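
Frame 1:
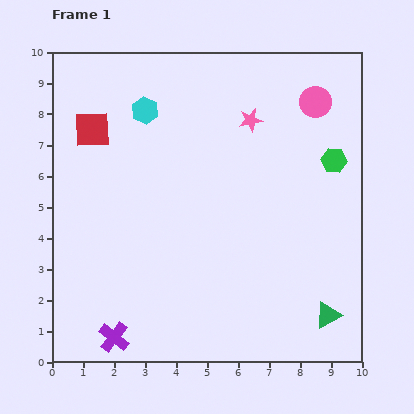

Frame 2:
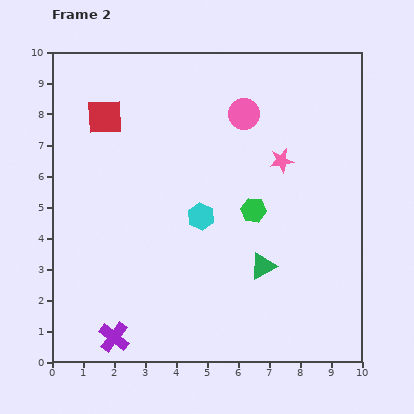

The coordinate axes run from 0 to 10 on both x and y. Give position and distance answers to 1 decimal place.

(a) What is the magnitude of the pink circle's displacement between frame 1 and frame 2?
2.3

The pink circle moved from (8.5, 8.4) to (6.2, 8.0), a distance of √(2.3² + 0.4²) ≈ 2.3.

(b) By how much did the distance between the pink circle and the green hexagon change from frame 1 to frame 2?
+1.1

Distance in frame 1: 2.0. Distance in frame 2: 3.1.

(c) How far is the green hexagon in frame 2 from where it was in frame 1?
3.1

The green hexagon moved from (9.1, 6.5) to (6.5, 4.9), a distance of √(2.6² + 1.6²) ≈ 3.1.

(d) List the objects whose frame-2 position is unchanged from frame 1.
the purple cross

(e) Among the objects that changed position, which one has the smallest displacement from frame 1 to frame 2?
the red square

(moved 0.6)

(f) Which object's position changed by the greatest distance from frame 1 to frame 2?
the cyan hexagon

(moved 3.8; next 3.1)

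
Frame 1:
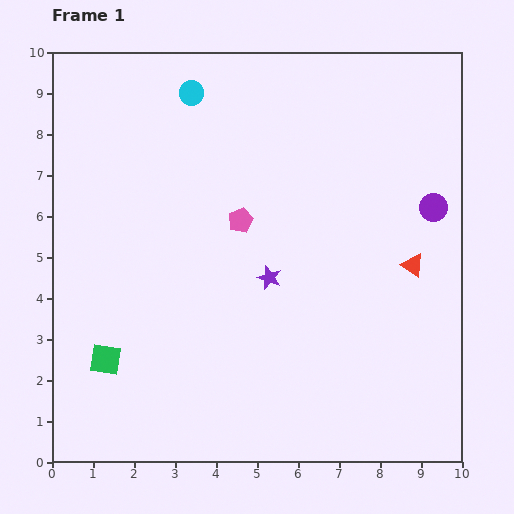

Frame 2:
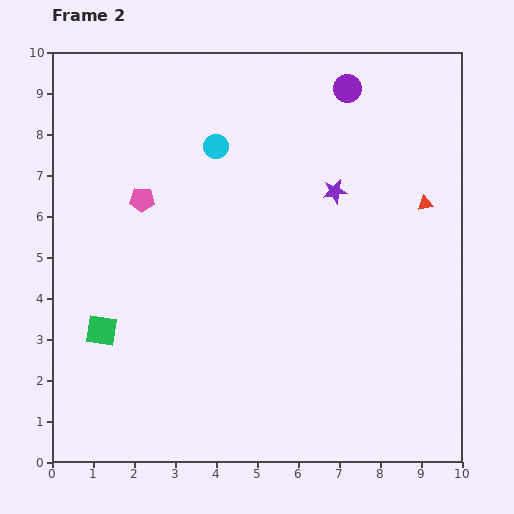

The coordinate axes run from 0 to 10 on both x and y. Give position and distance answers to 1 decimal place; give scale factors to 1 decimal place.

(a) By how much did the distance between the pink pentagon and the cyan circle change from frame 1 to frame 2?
-1.1

Distance in frame 1: 3.3. Distance in frame 2: 2.2.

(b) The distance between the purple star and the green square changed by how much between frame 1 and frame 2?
+2.1

Distance in frame 1: 4.5. Distance in frame 2: 6.6.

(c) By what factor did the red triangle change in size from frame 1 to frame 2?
0.7×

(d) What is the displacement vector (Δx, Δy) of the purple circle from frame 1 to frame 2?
(-2.1, 2.9)

The purple circle was at (9.3, 6.2) in frame 1 and (7.2, 9.1) in frame 2.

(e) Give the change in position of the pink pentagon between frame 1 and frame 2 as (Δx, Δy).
(-2.4, 0.5)

The pink pentagon was at (4.6, 5.9) in frame 1 and (2.2, 6.4) in frame 2.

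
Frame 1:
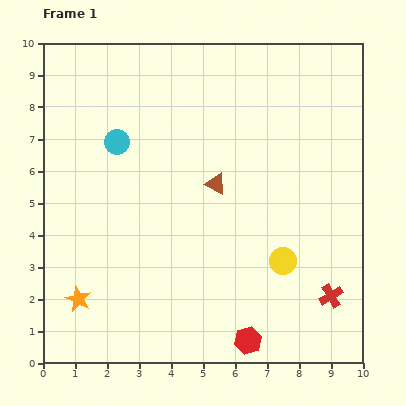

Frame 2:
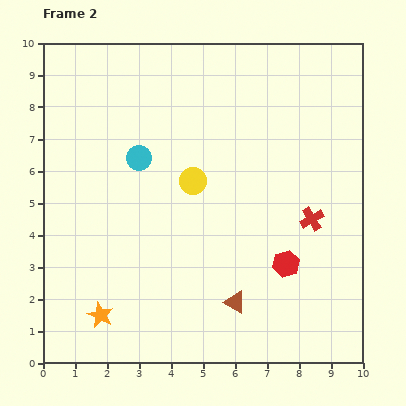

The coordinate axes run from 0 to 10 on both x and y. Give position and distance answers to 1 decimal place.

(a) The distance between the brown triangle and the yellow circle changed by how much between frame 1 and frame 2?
+0.8

Distance in frame 1: 3.2. Distance in frame 2: 4.0.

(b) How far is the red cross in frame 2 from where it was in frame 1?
2.5

The red cross moved from (9.0, 2.1) to (8.4, 4.5), a distance of √(0.6² + 2.4²) ≈ 2.5.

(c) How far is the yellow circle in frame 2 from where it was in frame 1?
3.8

The yellow circle moved from (7.5, 3.2) to (4.7, 5.7), a distance of √(2.8² + 2.5²) ≈ 3.8.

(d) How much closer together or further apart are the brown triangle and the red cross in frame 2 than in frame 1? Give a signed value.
-1.5

Distance in frame 1: 5.0. Distance in frame 2: 3.5.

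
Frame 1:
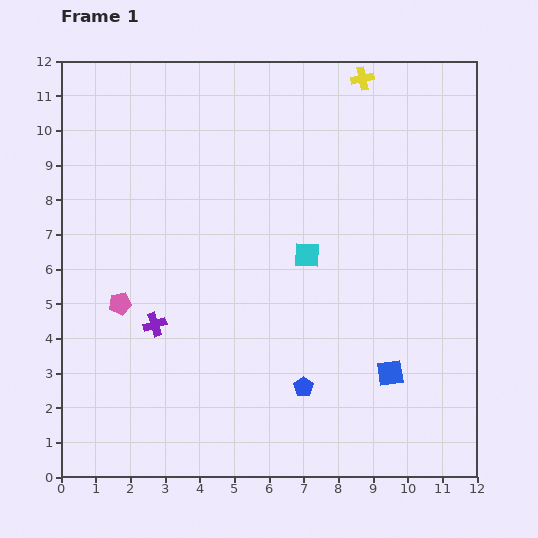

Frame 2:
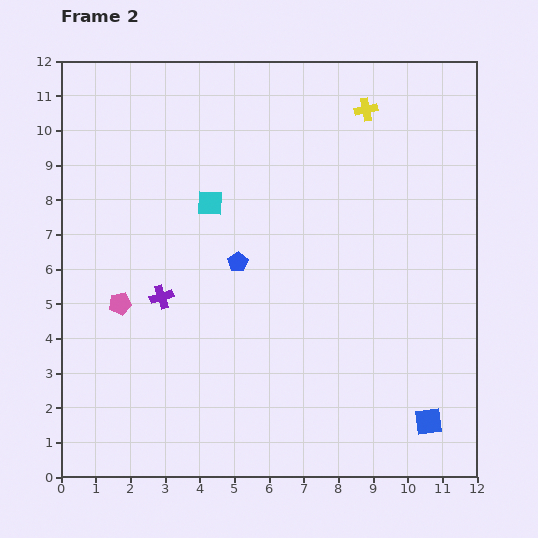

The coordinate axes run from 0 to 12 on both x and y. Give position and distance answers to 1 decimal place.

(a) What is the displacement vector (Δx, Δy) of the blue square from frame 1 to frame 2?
(1.1, -1.4)

The blue square was at (9.5, 3.0) in frame 1 and (10.6, 1.6) in frame 2.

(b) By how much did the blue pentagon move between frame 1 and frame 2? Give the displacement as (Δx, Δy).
(-1.9, 3.6)

The blue pentagon was at (7.0, 2.6) in frame 1 and (5.1, 6.2) in frame 2.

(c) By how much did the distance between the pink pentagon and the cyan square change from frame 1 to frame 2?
-1.7

Distance in frame 1: 5.6. Distance in frame 2: 3.9.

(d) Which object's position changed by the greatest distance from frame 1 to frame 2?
the blue pentagon

(moved 4.1; next 3.2)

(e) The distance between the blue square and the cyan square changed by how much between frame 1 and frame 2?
+4.7

Distance in frame 1: 4.2. Distance in frame 2: 8.9.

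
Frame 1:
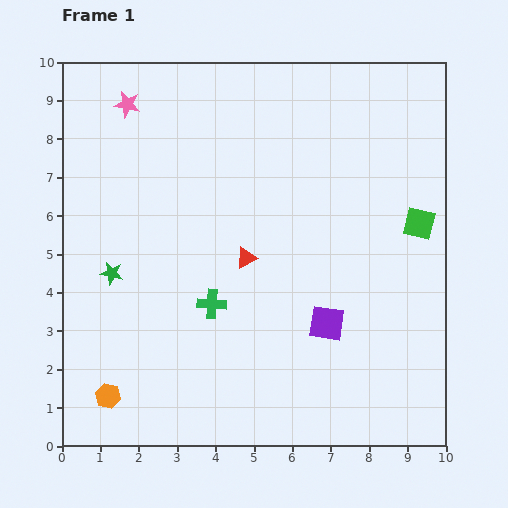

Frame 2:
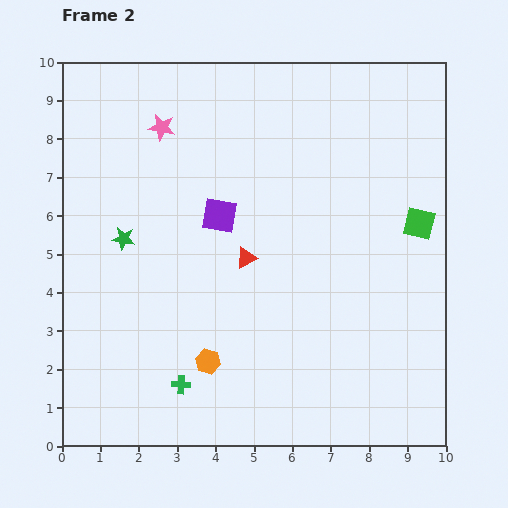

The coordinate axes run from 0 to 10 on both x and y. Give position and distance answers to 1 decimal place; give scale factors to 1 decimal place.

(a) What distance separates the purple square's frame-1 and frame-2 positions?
4.0

The purple square moved from (6.9, 3.2) to (4.1, 6.0), a distance of √(2.8² + 2.8²) ≈ 4.0.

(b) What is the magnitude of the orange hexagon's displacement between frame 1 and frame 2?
2.8

The orange hexagon moved from (1.2, 1.3) to (3.8, 2.2), a distance of √(2.6² + 0.9²) ≈ 2.8.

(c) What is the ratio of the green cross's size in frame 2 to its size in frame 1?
0.6×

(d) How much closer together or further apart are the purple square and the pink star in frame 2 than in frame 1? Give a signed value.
-5.0

Distance in frame 1: 7.7. Distance in frame 2: 2.7.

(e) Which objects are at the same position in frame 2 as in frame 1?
the green square, the red triangle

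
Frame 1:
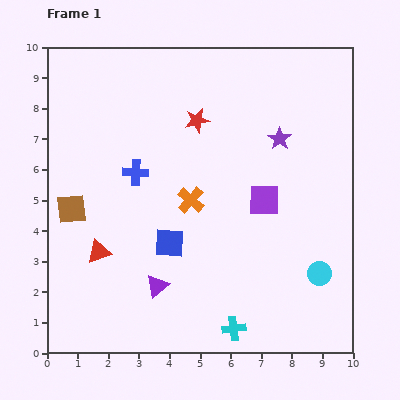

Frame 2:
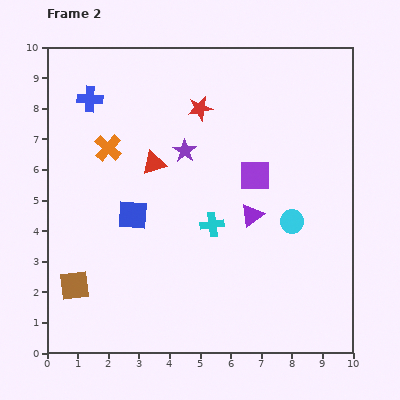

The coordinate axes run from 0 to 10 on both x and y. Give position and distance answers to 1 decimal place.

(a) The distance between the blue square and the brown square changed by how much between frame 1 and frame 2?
-0.4

Distance in frame 1: 3.4. Distance in frame 2: 3.0.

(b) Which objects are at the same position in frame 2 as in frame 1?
none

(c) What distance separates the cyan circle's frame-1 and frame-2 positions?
1.9

The cyan circle moved from (8.9, 2.6) to (8.0, 4.3), a distance of √(0.9² + 1.7²) ≈ 1.9.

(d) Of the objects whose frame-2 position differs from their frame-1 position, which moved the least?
the red star

(moved 0.4)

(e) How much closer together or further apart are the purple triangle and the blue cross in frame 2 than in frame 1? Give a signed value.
+2.7

Distance in frame 1: 3.8. Distance in frame 2: 6.5.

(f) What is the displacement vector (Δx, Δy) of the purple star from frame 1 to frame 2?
(-3.1, -0.4)

The purple star was at (7.6, 7.0) in frame 1 and (4.5, 6.6) in frame 2.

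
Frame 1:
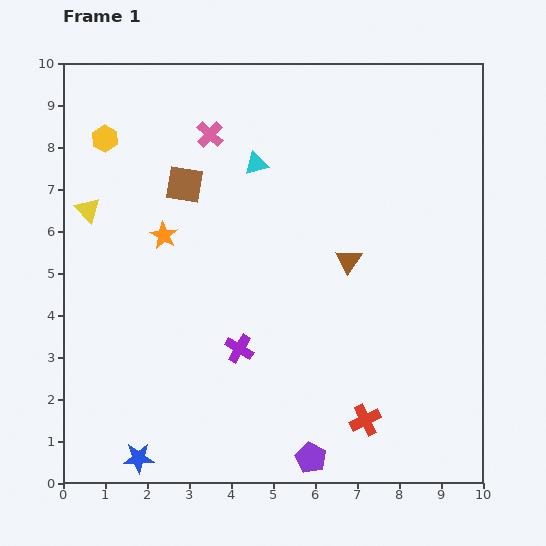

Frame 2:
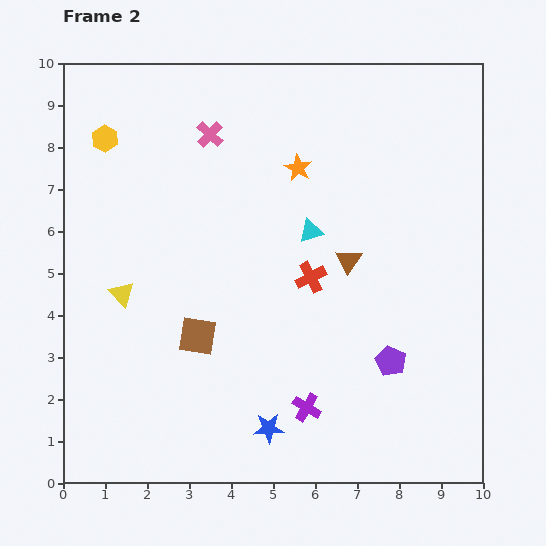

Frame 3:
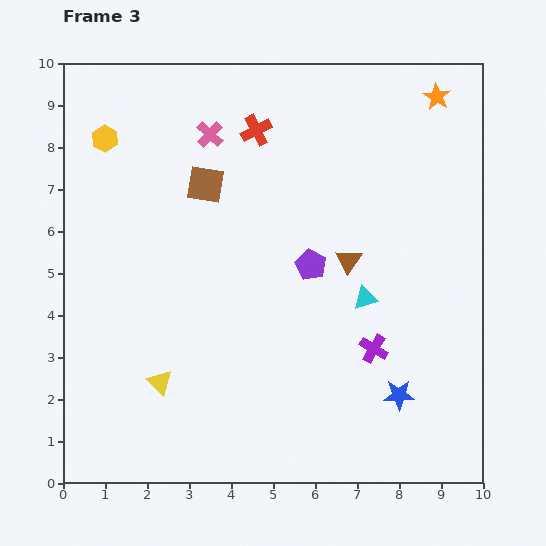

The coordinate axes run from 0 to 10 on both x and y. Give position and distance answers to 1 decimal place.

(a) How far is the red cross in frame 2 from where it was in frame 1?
3.6

The red cross moved from (7.2, 1.5) to (5.9, 4.9), a distance of √(1.3² + 3.4²) ≈ 3.6.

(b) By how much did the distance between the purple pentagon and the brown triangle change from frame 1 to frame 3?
-3.9

Distance in frame 1: 4.8. Distance in frame 3: 0.9.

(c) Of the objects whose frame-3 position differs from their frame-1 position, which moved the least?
the brown square

(moved 0.5)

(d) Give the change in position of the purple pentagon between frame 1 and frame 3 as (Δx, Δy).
(0.0, 4.6)

The purple pentagon was at (5.9, 0.6) in frame 1 and (5.9, 5.2) in frame 3.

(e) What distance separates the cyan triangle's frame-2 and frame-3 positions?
2.1

The cyan triangle moved from (5.9, 6.0) to (7.2, 4.4), a distance of √(1.3² + 1.6²) ≈ 2.1.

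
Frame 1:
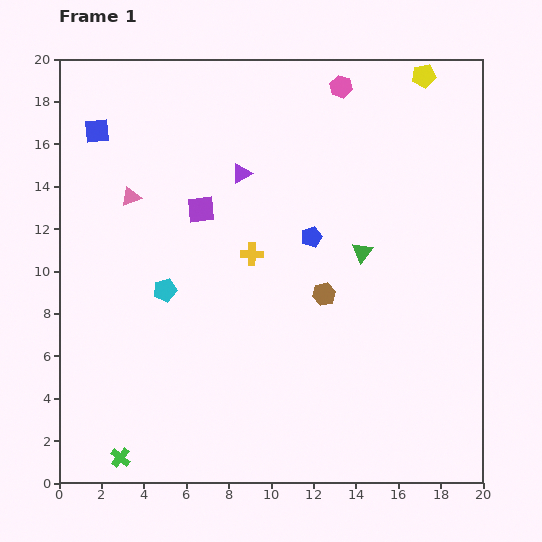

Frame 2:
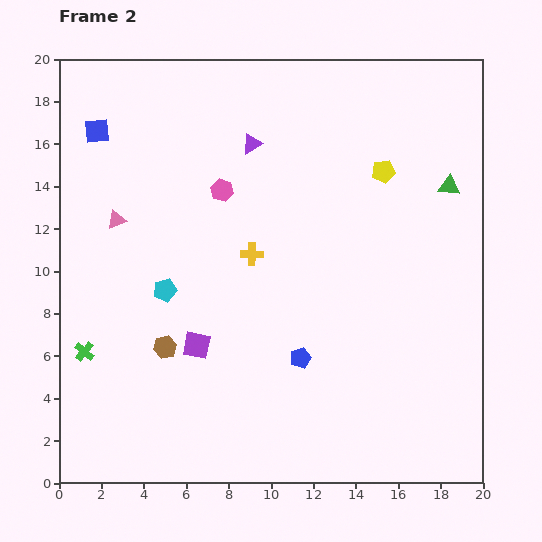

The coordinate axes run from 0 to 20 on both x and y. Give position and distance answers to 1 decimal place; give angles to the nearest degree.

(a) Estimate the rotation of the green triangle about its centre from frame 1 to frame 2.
55° clockwise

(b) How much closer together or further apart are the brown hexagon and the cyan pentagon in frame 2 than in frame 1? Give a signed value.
-4.8

Distance in frame 1: 7.5. Distance in frame 2: 2.7.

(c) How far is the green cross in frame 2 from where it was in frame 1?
5.3

The green cross moved from (2.9, 1.2) to (1.2, 6.2), a distance of √(1.7² + 5.0²) ≈ 5.3.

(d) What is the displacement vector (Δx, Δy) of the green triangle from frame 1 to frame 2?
(4.1, 3.1)

The green triangle was at (14.3, 10.9) in frame 1 and (18.4, 14.0) in frame 2.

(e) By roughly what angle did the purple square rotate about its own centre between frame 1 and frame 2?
17° clockwise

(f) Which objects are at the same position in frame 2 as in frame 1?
the blue square, the yellow cross, the cyan pentagon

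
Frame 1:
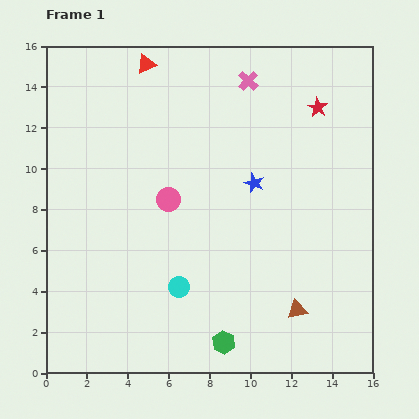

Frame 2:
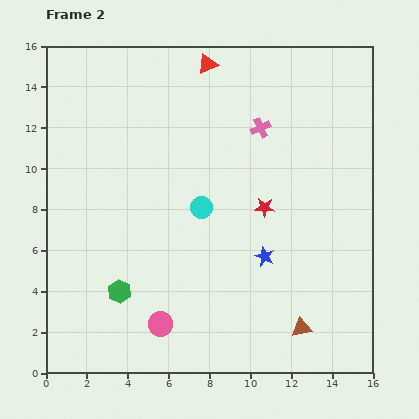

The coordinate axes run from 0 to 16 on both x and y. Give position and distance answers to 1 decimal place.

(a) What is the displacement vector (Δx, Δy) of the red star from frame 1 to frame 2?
(-2.6, -4.9)

The red star was at (13.3, 13.0) in frame 1 and (10.7, 8.1) in frame 2.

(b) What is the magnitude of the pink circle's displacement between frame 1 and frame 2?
6.1

The pink circle moved from (6.0, 8.5) to (5.6, 2.4), a distance of √(0.4² + 6.1²) ≈ 6.1.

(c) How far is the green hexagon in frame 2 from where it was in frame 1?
5.7

The green hexagon moved from (8.7, 1.5) to (3.6, 4.0), a distance of √(5.1² + 2.5²) ≈ 5.7.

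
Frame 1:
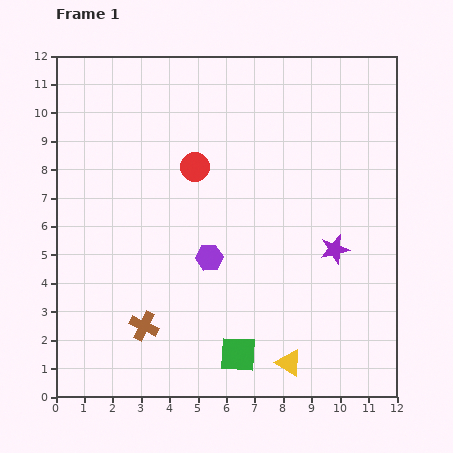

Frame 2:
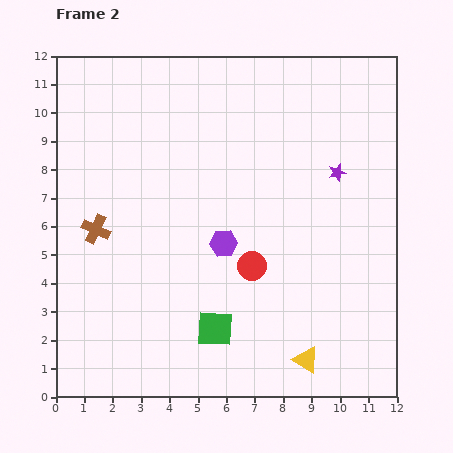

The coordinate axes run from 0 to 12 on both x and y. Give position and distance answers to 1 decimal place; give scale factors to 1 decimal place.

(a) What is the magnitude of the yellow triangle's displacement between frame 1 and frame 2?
0.6

The yellow triangle moved from (8.2, 1.2) to (8.8, 1.3), a distance of √(0.6² + 0.1²) ≈ 0.6.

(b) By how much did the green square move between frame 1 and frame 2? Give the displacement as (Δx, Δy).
(-0.8, 0.9)

The green square was at (6.4, 1.5) in frame 1 and (5.6, 2.4) in frame 2.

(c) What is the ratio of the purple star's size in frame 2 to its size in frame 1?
0.6×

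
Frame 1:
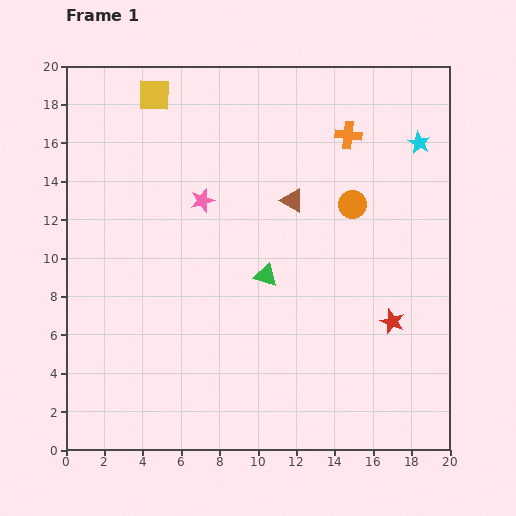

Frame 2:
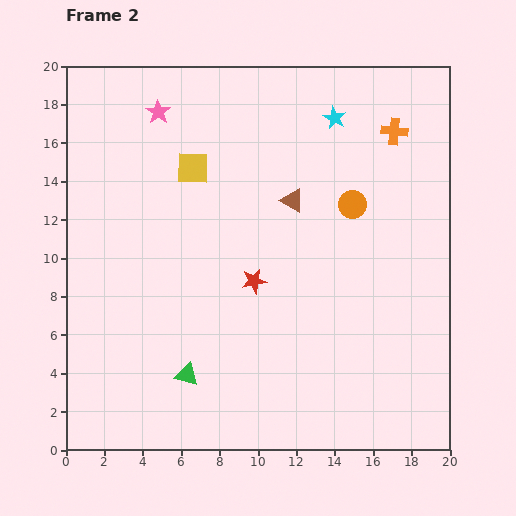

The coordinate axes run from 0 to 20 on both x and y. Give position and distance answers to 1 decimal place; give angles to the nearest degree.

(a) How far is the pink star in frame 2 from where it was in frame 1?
5.1

The pink star moved from (7.1, 13.0) to (4.8, 17.6), a distance of √(2.3² + 4.6²) ≈ 5.1.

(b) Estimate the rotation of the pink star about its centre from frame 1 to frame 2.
21° counter-clockwise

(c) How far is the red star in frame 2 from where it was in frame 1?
7.5

The red star moved from (17.0, 6.7) to (9.8, 8.8), a distance of √(7.2² + 2.1²) ≈ 7.5.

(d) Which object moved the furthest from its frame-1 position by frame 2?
the red star

(moved 7.5; next 6.6)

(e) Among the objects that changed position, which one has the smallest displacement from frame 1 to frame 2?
the orange cross

(moved 2.4)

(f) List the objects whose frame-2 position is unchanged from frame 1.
the orange circle, the brown triangle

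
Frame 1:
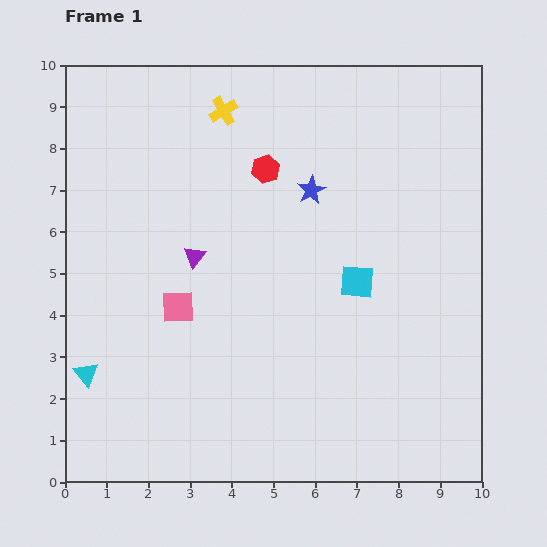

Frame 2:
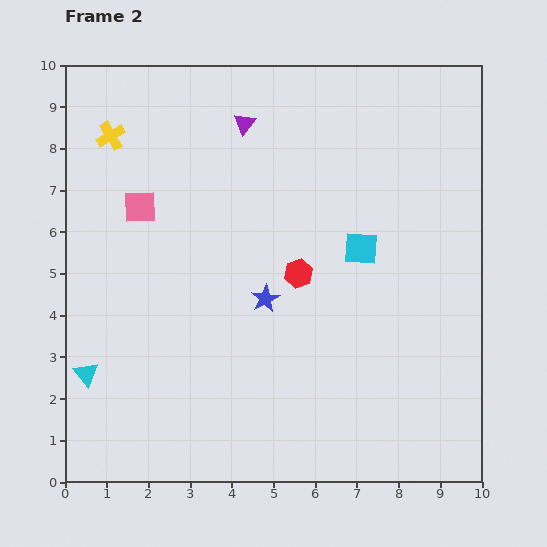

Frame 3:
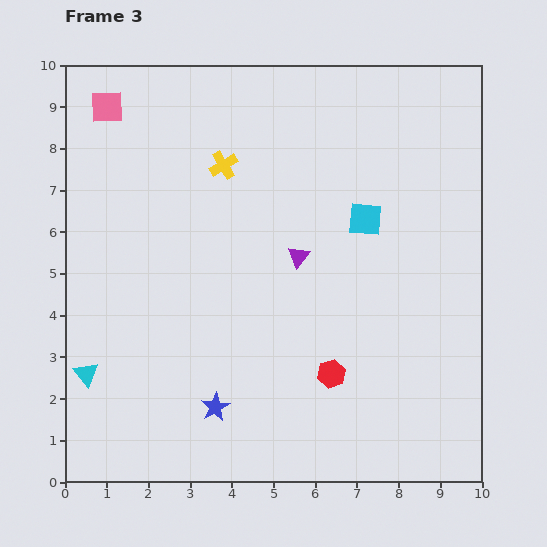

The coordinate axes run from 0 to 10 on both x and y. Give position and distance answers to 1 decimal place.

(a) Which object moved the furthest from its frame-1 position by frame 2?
the purple triangle

(moved 3.4; next 2.8)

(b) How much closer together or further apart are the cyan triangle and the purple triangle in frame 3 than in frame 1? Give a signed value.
+2.0

Distance in frame 1: 3.8. Distance in frame 3: 5.8.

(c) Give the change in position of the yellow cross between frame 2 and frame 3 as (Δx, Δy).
(2.7, -0.7)

The yellow cross was at (1.1, 8.3) in frame 2 and (3.8, 7.6) in frame 3.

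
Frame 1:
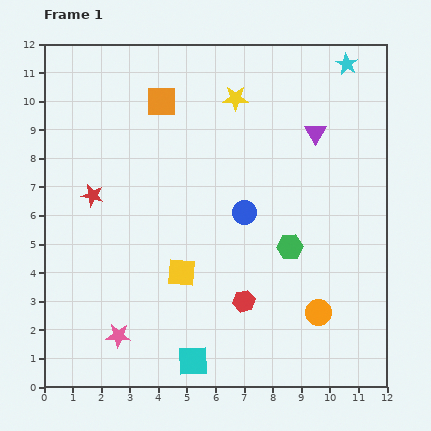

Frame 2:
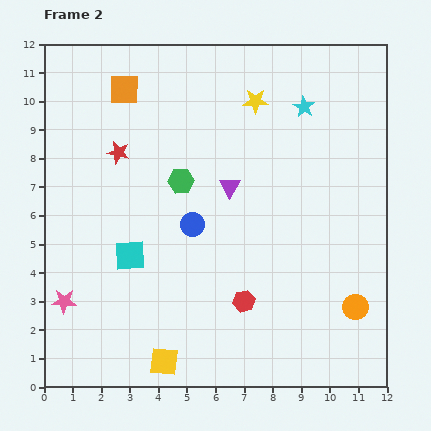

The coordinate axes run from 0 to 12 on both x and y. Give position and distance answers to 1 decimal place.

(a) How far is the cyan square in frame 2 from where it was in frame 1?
4.3

The cyan square moved from (5.2, 0.9) to (3.0, 4.6), a distance of √(2.2² + 3.7²) ≈ 4.3.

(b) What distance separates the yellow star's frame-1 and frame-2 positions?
0.7

The yellow star moved from (6.7, 10.1) to (7.4, 10.0), a distance of √(0.7² + 0.1²) ≈ 0.7.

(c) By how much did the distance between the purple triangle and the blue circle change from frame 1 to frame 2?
-2.0

Distance in frame 1: 3.8. Distance in frame 2: 1.8.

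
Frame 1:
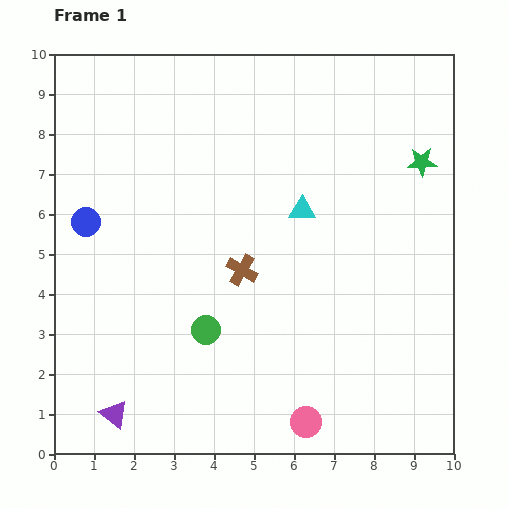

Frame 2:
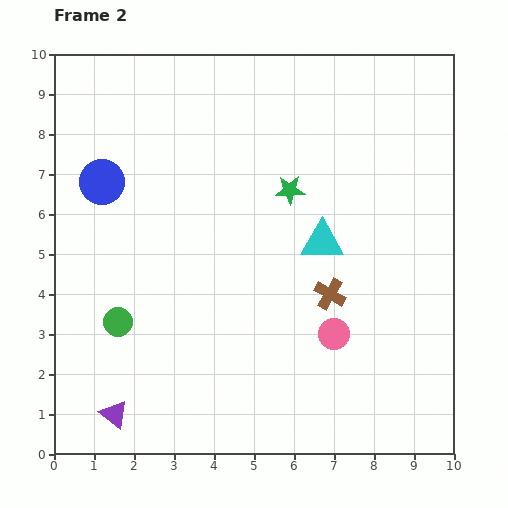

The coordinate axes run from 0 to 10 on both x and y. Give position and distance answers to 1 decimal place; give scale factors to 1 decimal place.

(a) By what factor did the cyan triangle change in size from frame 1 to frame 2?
1.6×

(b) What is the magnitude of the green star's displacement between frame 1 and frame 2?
3.4

The green star moved from (9.2, 7.3) to (5.9, 6.6), a distance of √(3.3² + 0.7²) ≈ 3.4.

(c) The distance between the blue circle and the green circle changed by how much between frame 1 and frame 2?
-0.5

Distance in frame 1: 4.0. Distance in frame 2: 3.5.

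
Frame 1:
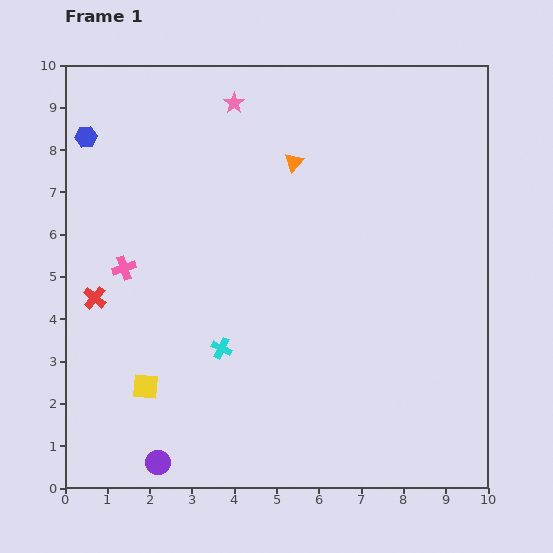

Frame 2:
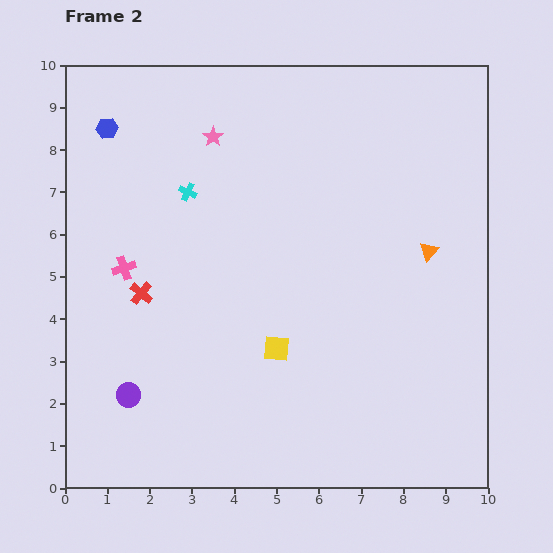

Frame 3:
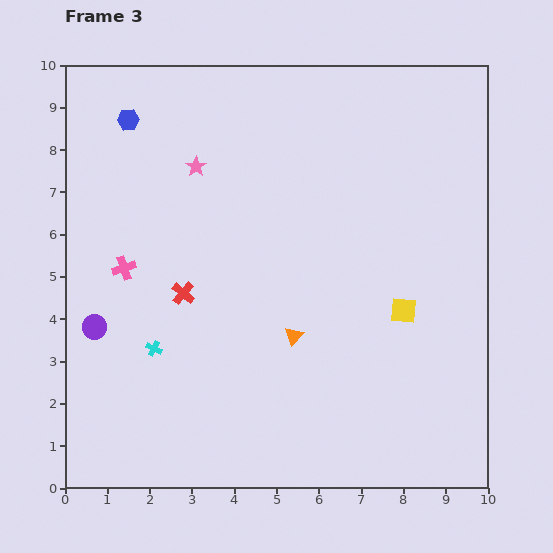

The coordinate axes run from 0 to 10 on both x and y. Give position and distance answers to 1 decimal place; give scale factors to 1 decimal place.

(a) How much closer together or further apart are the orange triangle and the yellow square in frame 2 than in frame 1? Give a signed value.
-2.1

Distance in frame 1: 6.4. Distance in frame 2: 4.3.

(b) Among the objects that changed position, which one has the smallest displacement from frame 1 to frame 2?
the blue hexagon

(moved 0.5)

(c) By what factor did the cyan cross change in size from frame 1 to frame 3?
0.7×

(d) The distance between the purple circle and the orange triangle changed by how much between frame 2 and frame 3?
-3.2

Distance in frame 2: 7.9. Distance in frame 3: 4.7.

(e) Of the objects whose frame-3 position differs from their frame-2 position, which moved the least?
the blue hexagon

(moved 0.5)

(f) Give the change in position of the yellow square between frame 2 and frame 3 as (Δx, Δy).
(3.0, 0.9)

The yellow square was at (5.0, 3.3) in frame 2 and (8.0, 4.2) in frame 3.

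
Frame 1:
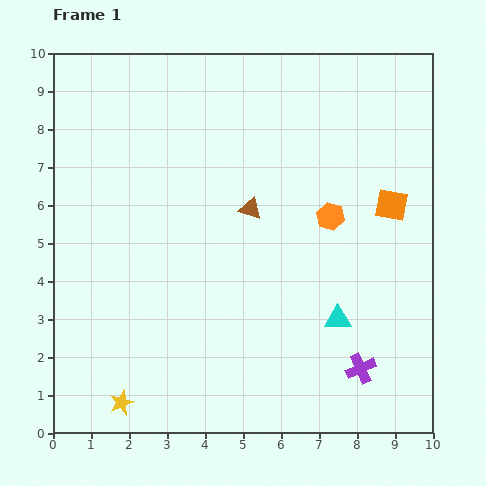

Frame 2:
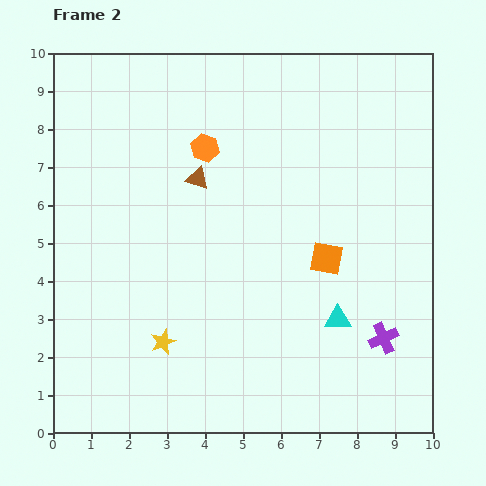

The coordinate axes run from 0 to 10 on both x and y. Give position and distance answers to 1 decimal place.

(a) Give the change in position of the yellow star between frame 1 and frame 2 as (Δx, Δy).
(1.1, 1.6)

The yellow star was at (1.8, 0.8) in frame 1 and (2.9, 2.4) in frame 2.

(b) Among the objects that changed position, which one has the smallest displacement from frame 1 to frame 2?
the purple cross

(moved 1.0)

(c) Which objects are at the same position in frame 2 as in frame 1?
the cyan triangle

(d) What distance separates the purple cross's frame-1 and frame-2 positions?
1.0

The purple cross moved from (8.1, 1.7) to (8.7, 2.5), a distance of √(0.6² + 0.8²) ≈ 1.0.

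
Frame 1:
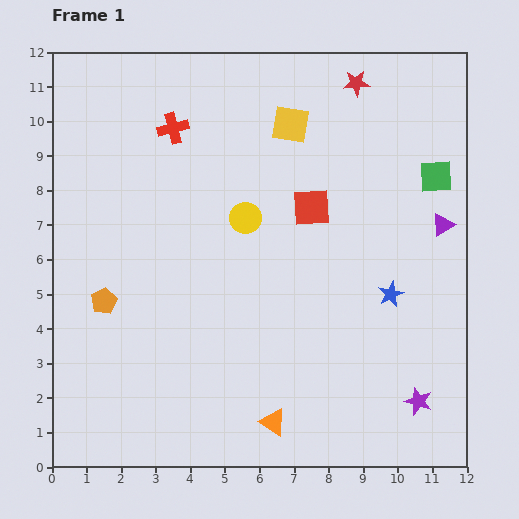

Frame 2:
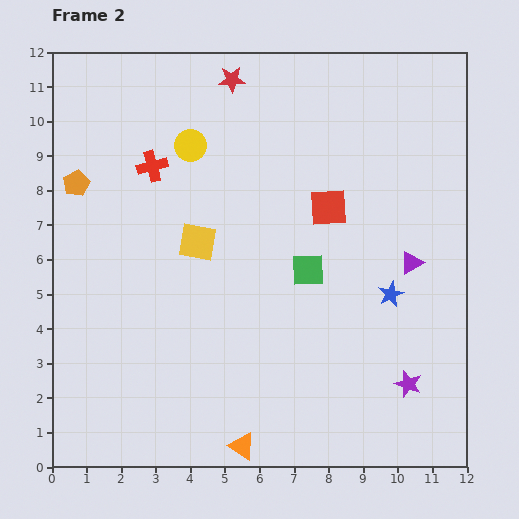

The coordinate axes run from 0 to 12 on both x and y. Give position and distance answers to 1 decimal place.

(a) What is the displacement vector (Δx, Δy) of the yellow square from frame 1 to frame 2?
(-2.7, -3.4)

The yellow square was at (6.9, 9.9) in frame 1 and (4.2, 6.5) in frame 2.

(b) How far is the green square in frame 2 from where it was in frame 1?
4.6

The green square moved from (11.1, 8.4) to (7.4, 5.7), a distance of √(3.7² + 2.7²) ≈ 4.6.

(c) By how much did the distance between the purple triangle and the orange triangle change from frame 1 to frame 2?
-0.3

Distance in frame 1: 7.5. Distance in frame 2: 7.2.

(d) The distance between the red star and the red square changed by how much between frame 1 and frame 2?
+0.8

Distance in frame 1: 3.8. Distance in frame 2: 4.6.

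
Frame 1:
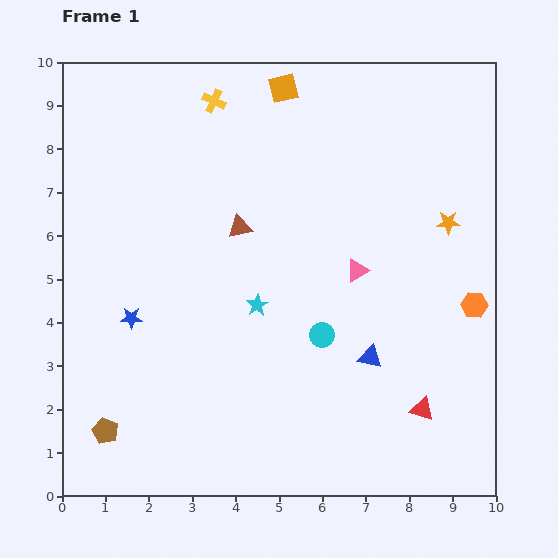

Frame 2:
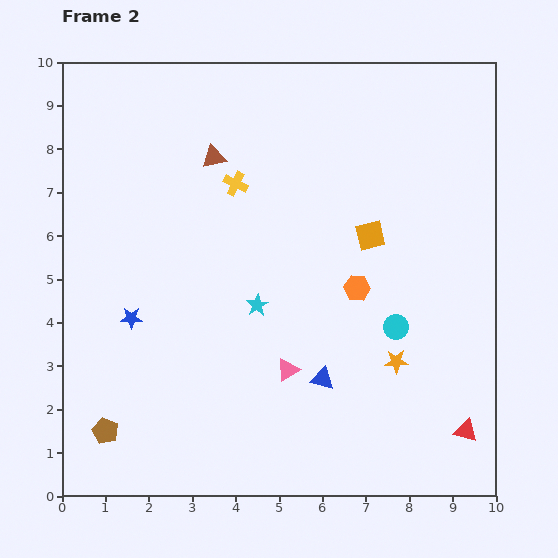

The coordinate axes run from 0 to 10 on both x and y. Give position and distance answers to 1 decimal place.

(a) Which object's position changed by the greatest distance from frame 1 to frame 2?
the orange square

(moved 3.9; next 3.4)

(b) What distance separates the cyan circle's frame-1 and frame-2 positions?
1.7

The cyan circle moved from (6.0, 3.7) to (7.7, 3.9), a distance of √(1.7² + 0.2²) ≈ 1.7.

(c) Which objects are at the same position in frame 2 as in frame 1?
the blue star, the cyan star, the brown pentagon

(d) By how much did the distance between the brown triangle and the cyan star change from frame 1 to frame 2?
+1.7

Distance in frame 1: 1.8. Distance in frame 2: 3.5.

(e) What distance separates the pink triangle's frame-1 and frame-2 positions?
2.8

The pink triangle moved from (6.8, 5.2) to (5.2, 2.9), a distance of √(1.6² + 2.3²) ≈ 2.8.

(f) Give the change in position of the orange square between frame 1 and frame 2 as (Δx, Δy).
(2.0, -3.4)

The orange square was at (5.1, 9.4) in frame 1 and (7.1, 6.0) in frame 2.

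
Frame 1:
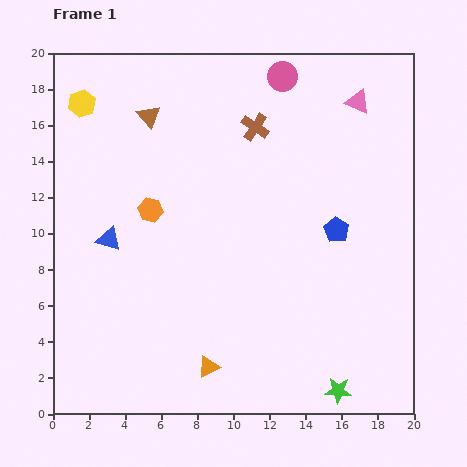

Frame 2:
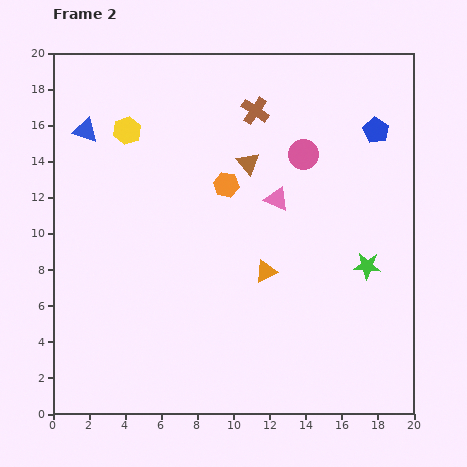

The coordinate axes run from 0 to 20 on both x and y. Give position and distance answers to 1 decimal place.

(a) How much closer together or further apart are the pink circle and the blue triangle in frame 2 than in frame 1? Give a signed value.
-1.0

Distance in frame 1: 13.2. Distance in frame 2: 12.2.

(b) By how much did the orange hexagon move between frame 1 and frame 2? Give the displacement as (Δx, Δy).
(4.2, 1.4)

The orange hexagon was at (5.4, 11.3) in frame 1 and (9.6, 12.7) in frame 2.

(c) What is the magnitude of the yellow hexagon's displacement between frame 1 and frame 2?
2.9

The yellow hexagon moved from (1.6, 17.2) to (4.1, 15.7), a distance of √(2.5² + 1.5²) ≈ 2.9.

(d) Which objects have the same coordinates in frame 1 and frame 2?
none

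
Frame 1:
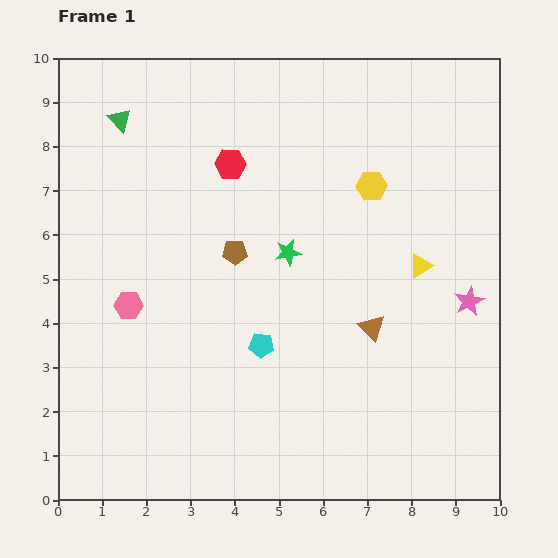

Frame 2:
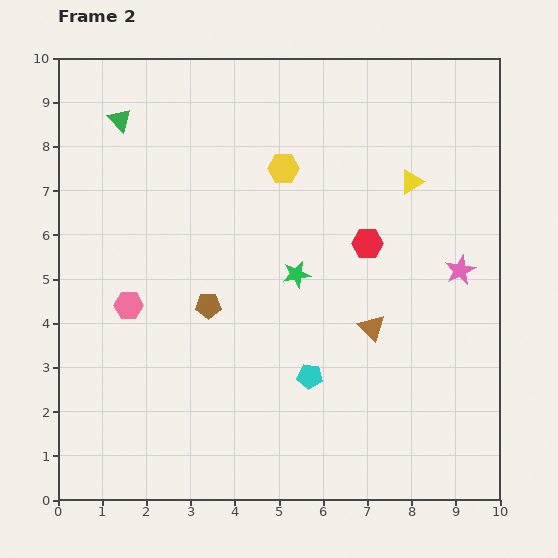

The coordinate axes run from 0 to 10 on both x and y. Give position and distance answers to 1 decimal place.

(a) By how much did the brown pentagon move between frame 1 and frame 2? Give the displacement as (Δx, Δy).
(-0.6, -1.2)

The brown pentagon was at (4.0, 5.6) in frame 1 and (3.4, 4.4) in frame 2.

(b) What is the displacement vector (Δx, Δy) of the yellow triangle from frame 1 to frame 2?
(-0.2, 1.9)

The yellow triangle was at (8.2, 5.3) in frame 1 and (8.0, 7.2) in frame 2.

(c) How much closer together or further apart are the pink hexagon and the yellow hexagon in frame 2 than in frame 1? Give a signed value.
-1.4

Distance in frame 1: 6.1. Distance in frame 2: 4.7.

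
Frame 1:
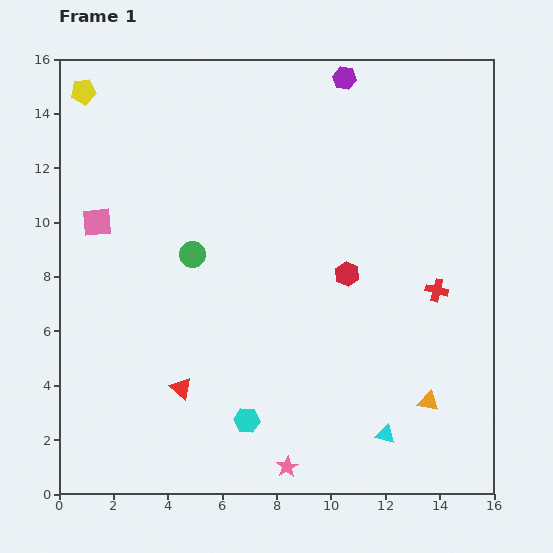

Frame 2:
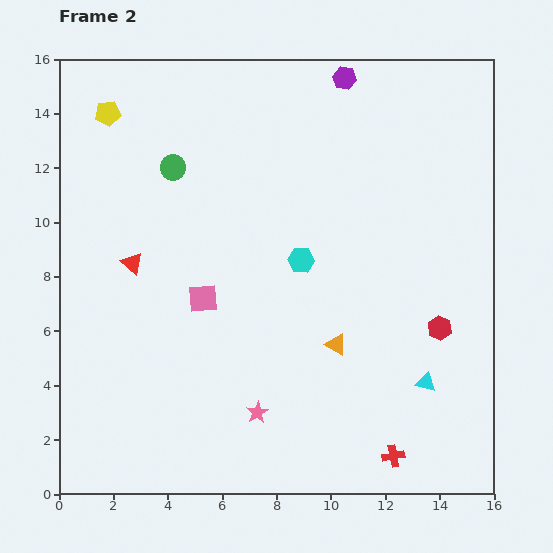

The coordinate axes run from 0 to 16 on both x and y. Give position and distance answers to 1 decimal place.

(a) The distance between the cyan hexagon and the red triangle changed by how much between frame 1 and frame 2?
+3.5

Distance in frame 1: 2.7. Distance in frame 2: 6.2.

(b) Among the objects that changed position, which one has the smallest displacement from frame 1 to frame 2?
the yellow pentagon

(moved 1.2)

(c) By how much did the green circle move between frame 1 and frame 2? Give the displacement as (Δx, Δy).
(-0.7, 3.2)

The green circle was at (4.9, 8.8) in frame 1 and (4.2, 12.0) in frame 2.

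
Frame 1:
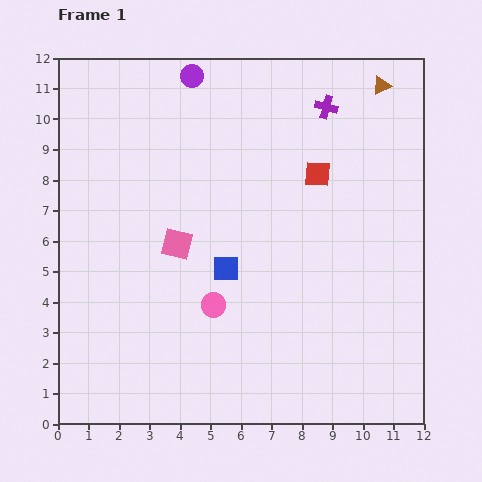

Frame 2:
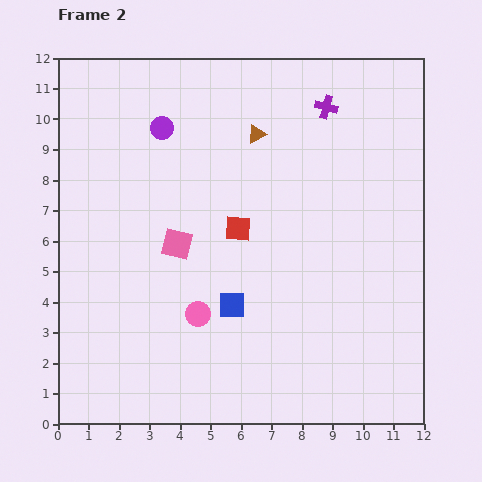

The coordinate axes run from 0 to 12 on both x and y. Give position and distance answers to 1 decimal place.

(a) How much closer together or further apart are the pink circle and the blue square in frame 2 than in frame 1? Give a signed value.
-0.2

Distance in frame 1: 1.3. Distance in frame 2: 1.1.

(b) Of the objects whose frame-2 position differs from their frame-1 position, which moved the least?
the pink circle

(moved 0.6)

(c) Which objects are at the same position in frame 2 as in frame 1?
the purple cross, the pink square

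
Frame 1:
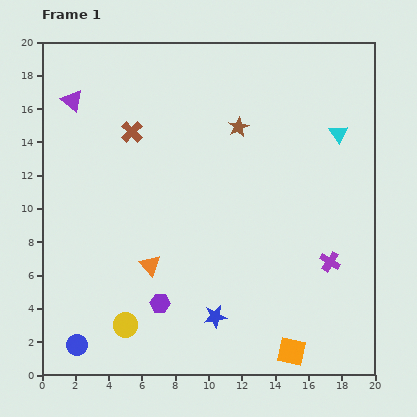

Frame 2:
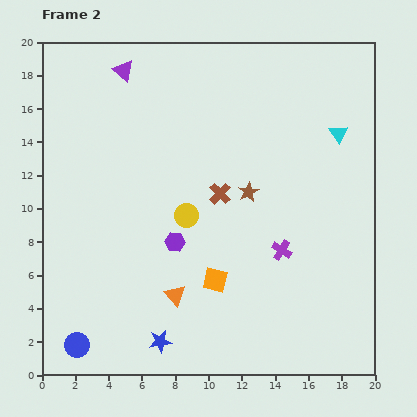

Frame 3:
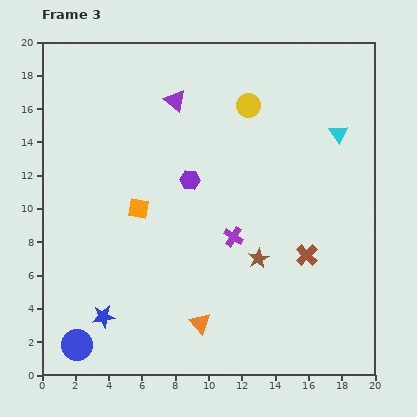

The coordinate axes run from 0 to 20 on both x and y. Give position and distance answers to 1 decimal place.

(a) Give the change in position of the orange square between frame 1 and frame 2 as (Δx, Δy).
(-4.6, 4.3)

The orange square was at (15.0, 1.4) in frame 1 and (10.4, 5.7) in frame 2.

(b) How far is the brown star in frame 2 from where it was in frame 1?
3.9

The brown star moved from (11.8, 14.9) to (12.4, 11.0), a distance of √(0.6² + 3.9²) ≈ 3.9.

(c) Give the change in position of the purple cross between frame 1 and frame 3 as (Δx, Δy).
(-5.8, 1.5)

The purple cross was at (17.3, 6.8) in frame 1 and (11.5, 8.3) in frame 3.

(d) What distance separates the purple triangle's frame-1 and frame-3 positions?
6.2

The purple triangle moved from (1.8, 16.5) to (8.0, 16.5), a distance of √(6.2² + 0.0²) ≈ 6.2.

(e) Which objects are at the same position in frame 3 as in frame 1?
the cyan triangle, the blue circle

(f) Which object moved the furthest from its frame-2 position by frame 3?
the yellow circle

(moved 7.6; next 6.4)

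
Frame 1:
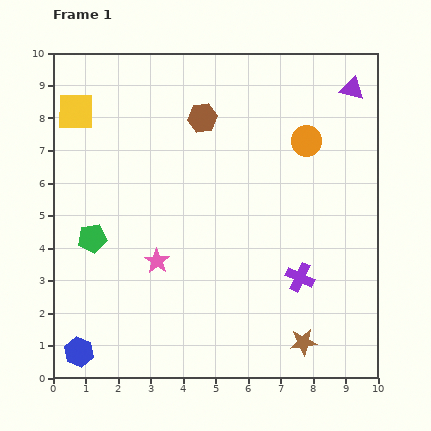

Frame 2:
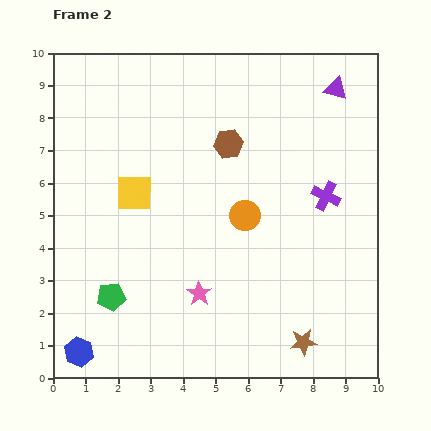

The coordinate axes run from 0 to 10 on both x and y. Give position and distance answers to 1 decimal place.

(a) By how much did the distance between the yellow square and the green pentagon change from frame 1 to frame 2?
-0.6

Distance in frame 1: 3.9. Distance in frame 2: 3.3.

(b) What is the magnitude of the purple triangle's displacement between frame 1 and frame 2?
0.5

The purple triangle moved from (9.2, 8.9) to (8.7, 8.9), a distance of √(0.5² + 0.0²) ≈ 0.5.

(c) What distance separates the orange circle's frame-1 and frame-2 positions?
3.0

The orange circle moved from (7.8, 7.3) to (5.9, 5.0), a distance of √(1.9² + 2.3²) ≈ 3.0.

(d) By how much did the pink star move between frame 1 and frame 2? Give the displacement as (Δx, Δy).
(1.3, -1.0)

The pink star was at (3.2, 3.6) in frame 1 and (4.5, 2.6) in frame 2.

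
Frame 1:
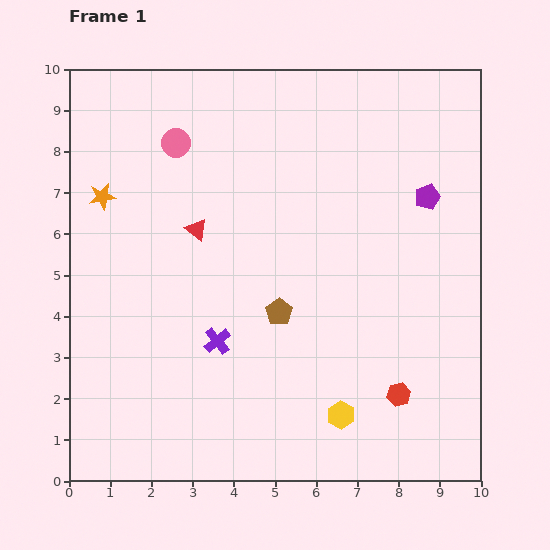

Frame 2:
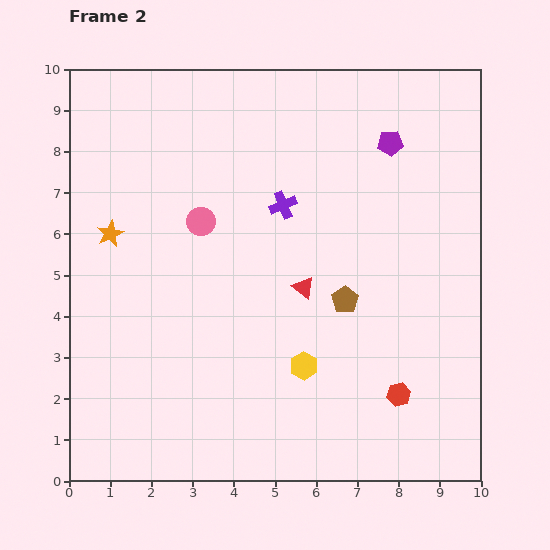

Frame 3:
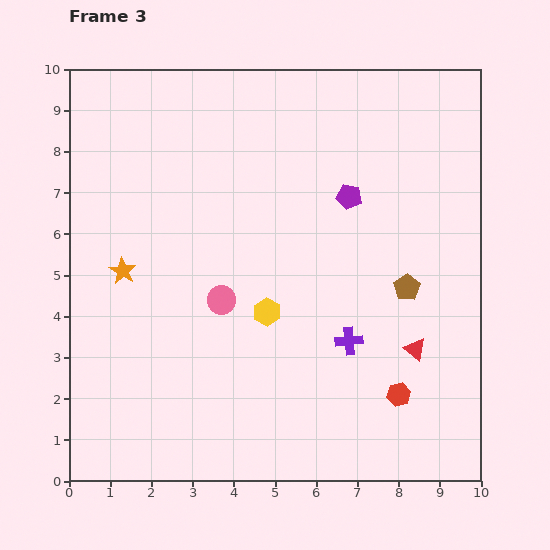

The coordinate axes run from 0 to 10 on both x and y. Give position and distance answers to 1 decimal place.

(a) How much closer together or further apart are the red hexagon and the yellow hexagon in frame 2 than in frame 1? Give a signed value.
+0.9

Distance in frame 1: 1.5. Distance in frame 2: 2.4.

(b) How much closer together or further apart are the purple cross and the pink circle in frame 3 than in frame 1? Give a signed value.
-1.6

Distance in frame 1: 4.9. Distance in frame 3: 3.3.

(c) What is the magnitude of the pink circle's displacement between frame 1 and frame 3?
4.0

The pink circle moved from (2.6, 8.2) to (3.7, 4.4), a distance of √(1.1² + 3.8²) ≈ 4.0.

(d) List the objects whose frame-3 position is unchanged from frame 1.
the red hexagon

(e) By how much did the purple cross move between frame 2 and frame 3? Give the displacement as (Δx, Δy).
(1.6, -3.3)

The purple cross was at (5.2, 6.7) in frame 2 and (6.8, 3.4) in frame 3.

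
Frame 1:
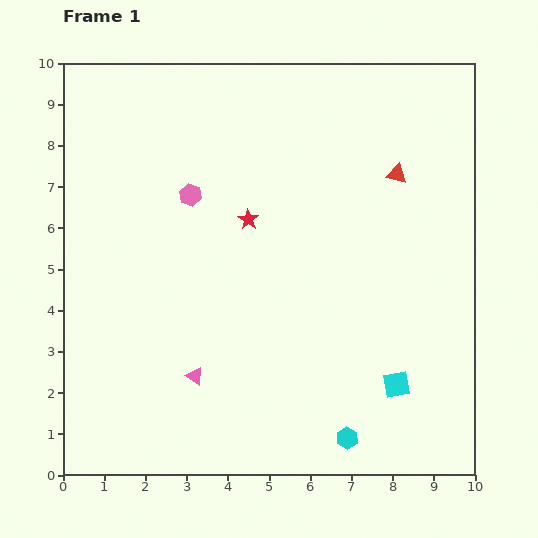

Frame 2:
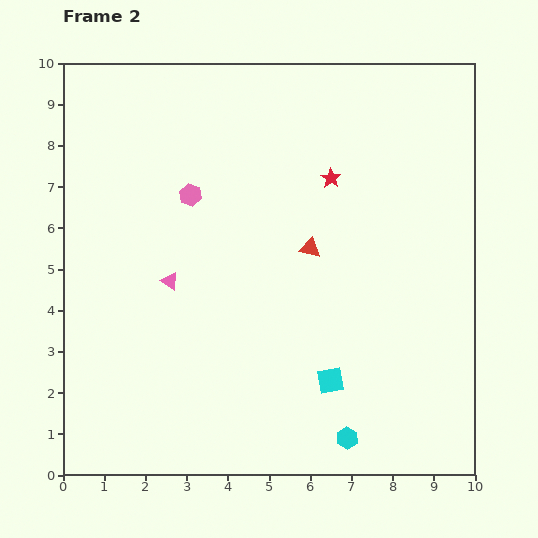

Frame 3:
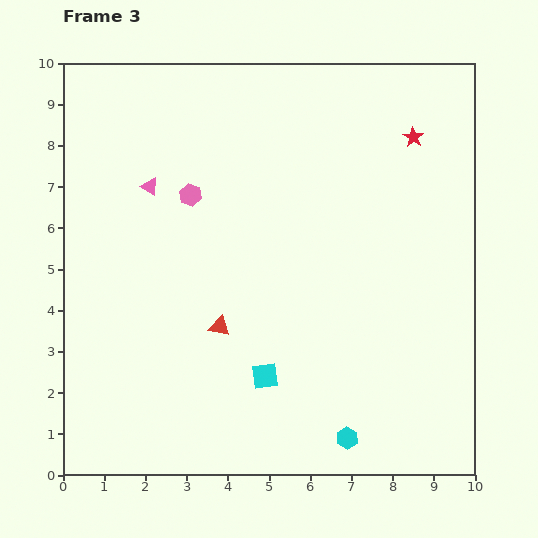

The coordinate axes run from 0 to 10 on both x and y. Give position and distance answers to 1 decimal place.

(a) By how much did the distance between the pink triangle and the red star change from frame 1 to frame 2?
+0.6

Distance in frame 1: 4.0. Distance in frame 2: 4.6.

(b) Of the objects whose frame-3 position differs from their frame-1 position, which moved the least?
the cyan square

(moved 3.2)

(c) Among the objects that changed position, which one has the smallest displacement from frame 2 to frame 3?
the cyan square

(moved 1.6)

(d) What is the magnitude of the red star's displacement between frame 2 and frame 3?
2.2

The red star moved from (6.5, 7.2) to (8.5, 8.2), a distance of √(2.0² + 1.0²) ≈ 2.2.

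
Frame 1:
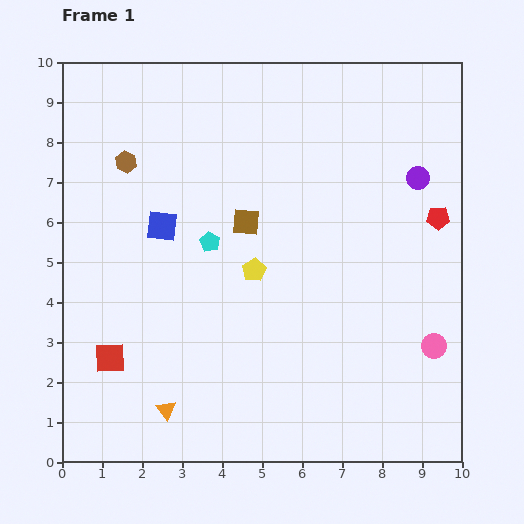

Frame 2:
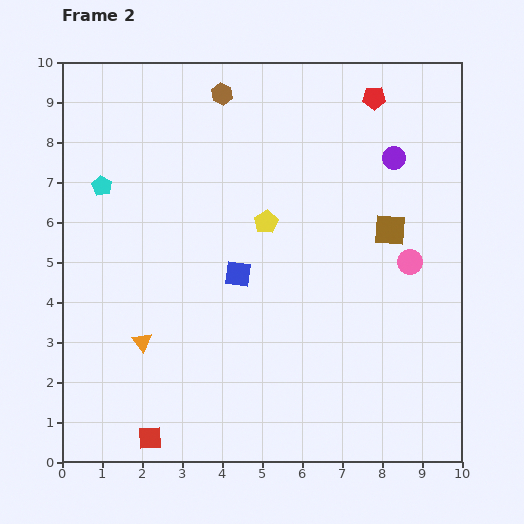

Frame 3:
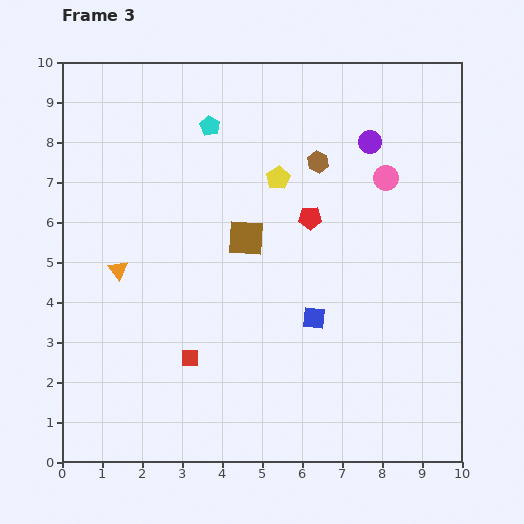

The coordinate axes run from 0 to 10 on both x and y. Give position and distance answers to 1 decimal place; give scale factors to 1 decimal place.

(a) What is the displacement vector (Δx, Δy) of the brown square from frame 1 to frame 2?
(3.6, -0.2)

The brown square was at (4.6, 6.0) in frame 1 and (8.2, 5.8) in frame 2.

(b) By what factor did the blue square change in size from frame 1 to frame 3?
0.8×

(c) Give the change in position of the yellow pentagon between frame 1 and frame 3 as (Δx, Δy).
(0.6, 2.3)

The yellow pentagon was at (4.8, 4.8) in frame 1 and (5.4, 7.1) in frame 3.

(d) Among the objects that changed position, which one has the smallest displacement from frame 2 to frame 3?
the purple circle

(moved 0.7)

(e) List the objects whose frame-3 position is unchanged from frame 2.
none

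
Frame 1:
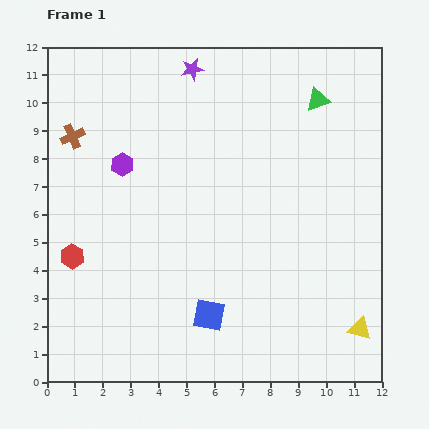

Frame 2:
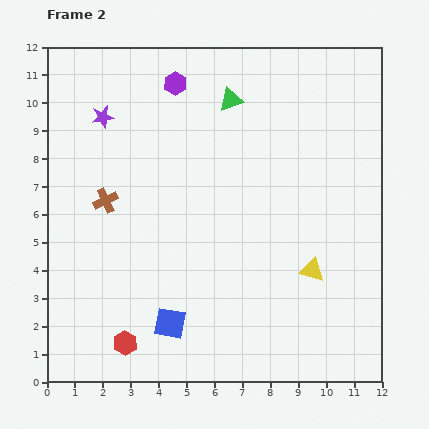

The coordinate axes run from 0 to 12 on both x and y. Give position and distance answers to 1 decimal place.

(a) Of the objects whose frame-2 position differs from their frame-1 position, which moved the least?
the blue square

(moved 1.4)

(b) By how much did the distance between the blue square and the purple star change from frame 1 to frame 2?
-1.0

Distance in frame 1: 8.8. Distance in frame 2: 7.8.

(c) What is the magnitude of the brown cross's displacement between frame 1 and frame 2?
2.6

The brown cross moved from (0.9, 8.8) to (2.1, 6.5), a distance of √(1.2² + 2.3²) ≈ 2.6.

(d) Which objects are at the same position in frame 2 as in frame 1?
none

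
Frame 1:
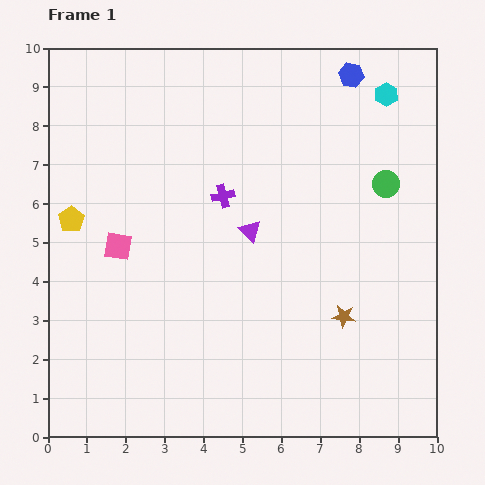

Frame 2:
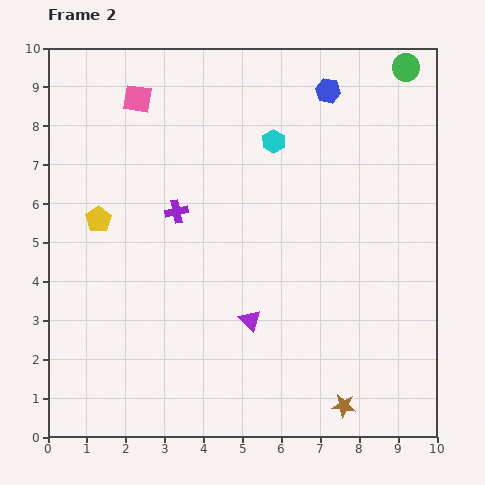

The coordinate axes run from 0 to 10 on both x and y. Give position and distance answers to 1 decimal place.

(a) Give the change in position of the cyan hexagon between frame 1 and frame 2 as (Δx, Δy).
(-2.9, -1.2)

The cyan hexagon was at (8.7, 8.8) in frame 1 and (5.8, 7.6) in frame 2.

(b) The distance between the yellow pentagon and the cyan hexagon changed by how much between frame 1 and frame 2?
-3.8

Distance in frame 1: 8.7. Distance in frame 2: 4.9.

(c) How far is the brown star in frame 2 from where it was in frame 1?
2.3

The brown star moved from (7.6, 3.1) to (7.6, 0.8), a distance of √(0.0² + 2.3²) ≈ 2.3.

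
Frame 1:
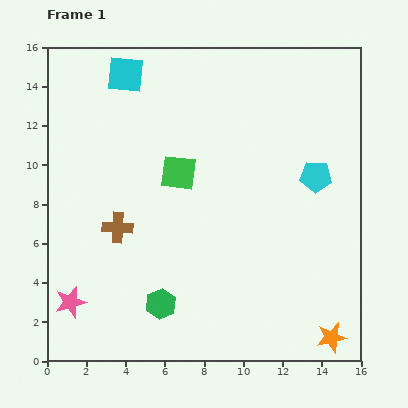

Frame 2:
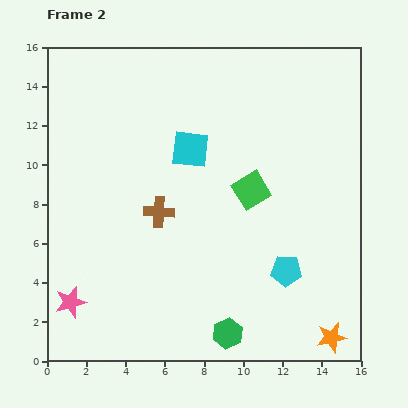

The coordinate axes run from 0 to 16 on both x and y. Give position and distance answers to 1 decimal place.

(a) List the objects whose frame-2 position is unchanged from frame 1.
the pink star, the orange star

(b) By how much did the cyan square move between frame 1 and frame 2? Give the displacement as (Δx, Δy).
(3.3, -3.8)

The cyan square was at (4.0, 14.6) in frame 1 and (7.3, 10.8) in frame 2.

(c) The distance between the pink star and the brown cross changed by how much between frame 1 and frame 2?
+1.9

Distance in frame 1: 4.5. Distance in frame 2: 6.4.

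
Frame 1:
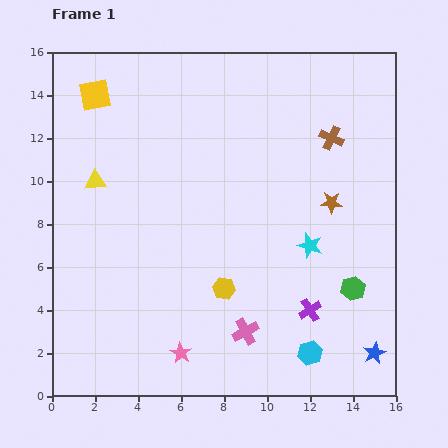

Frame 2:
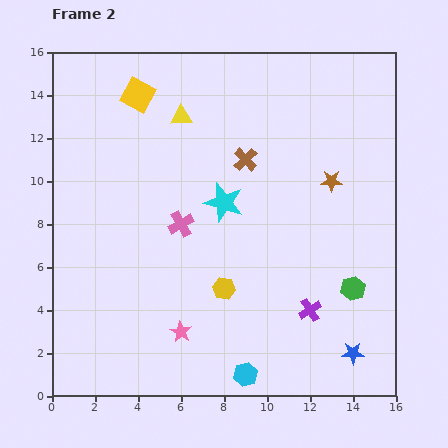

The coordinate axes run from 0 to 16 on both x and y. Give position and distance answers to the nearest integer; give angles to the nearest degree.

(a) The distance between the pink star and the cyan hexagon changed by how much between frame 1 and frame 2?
-2

Distance in frame 1: 6. Distance in frame 2: 4.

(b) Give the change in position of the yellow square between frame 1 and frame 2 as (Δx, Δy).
(2, 0)

The yellow square was at (2, 14) in frame 1 and (4, 14) in frame 2.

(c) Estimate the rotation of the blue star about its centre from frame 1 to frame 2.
24° clockwise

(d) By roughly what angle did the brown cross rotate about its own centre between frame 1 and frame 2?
22° clockwise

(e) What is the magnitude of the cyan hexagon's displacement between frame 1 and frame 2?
3

The cyan hexagon moved from (12, 2) to (9, 1), a distance of √(3² + 1²) ≈ 3.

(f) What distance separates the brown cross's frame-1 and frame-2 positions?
4

The brown cross moved from (13, 12) to (9, 11), a distance of √(4² + 1²) ≈ 4.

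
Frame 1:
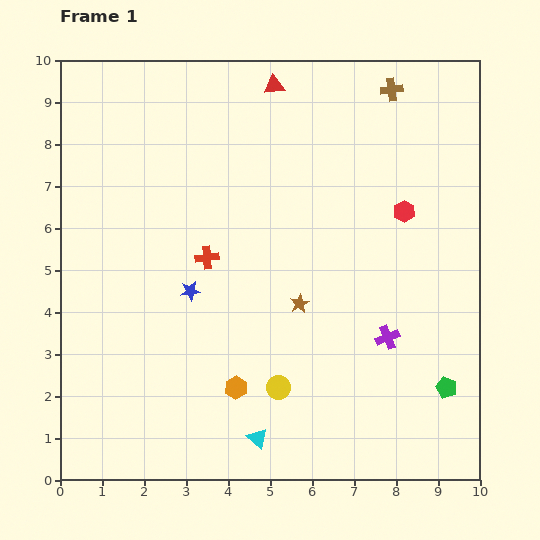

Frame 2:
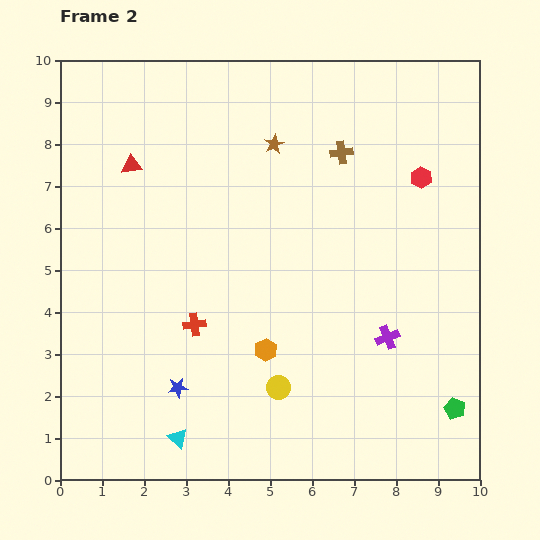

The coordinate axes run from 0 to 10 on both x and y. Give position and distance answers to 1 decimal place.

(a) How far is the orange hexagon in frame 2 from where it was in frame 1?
1.1

The orange hexagon moved from (4.2, 2.2) to (4.9, 3.1), a distance of √(0.7² + 0.9²) ≈ 1.1.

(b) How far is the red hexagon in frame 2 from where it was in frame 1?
0.9

The red hexagon moved from (8.2, 6.4) to (8.6, 7.2), a distance of √(0.4² + 0.8²) ≈ 0.9.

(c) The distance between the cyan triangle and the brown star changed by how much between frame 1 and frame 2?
+4.0

Distance in frame 1: 3.4. Distance in frame 2: 7.4.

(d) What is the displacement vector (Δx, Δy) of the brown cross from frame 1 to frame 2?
(-1.2, -1.5)

The brown cross was at (7.9, 9.3) in frame 1 and (6.7, 7.8) in frame 2.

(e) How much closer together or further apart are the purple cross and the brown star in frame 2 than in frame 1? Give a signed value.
+3.1

Distance in frame 1: 2.2. Distance in frame 2: 5.3.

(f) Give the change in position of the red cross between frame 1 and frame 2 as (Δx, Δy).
(-0.3, -1.6)

The red cross was at (3.5, 5.3) in frame 1 and (3.2, 3.7) in frame 2.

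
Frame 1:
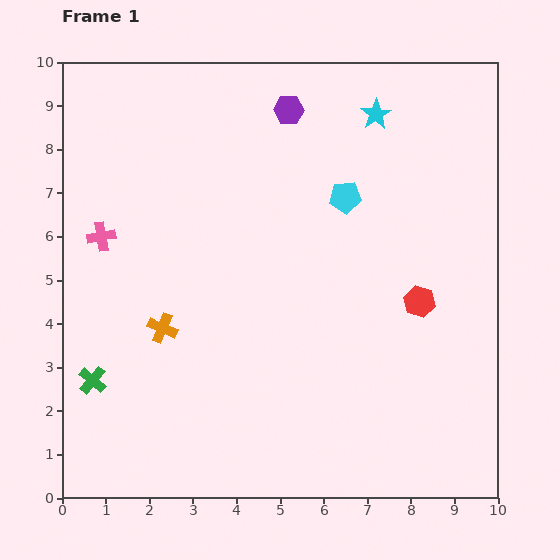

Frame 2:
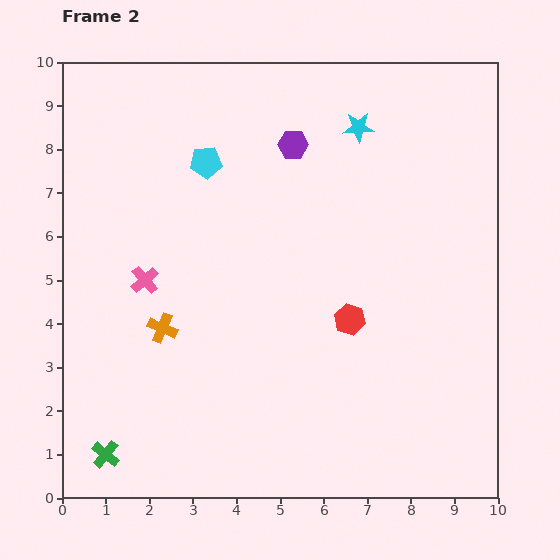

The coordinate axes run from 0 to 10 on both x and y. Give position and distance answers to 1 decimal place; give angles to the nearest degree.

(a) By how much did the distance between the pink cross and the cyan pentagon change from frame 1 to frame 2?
-2.7

Distance in frame 1: 5.7. Distance in frame 2: 3.0.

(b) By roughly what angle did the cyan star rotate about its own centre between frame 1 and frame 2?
30° clockwise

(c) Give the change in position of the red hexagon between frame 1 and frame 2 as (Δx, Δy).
(-1.6, -0.4)

The red hexagon was at (8.2, 4.5) in frame 1 and (6.6, 4.1) in frame 2.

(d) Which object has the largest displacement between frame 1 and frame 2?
the cyan pentagon

(moved 3.3; next 1.7)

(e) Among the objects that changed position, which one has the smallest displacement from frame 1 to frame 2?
the cyan star

(moved 0.5)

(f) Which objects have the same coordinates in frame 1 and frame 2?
the orange cross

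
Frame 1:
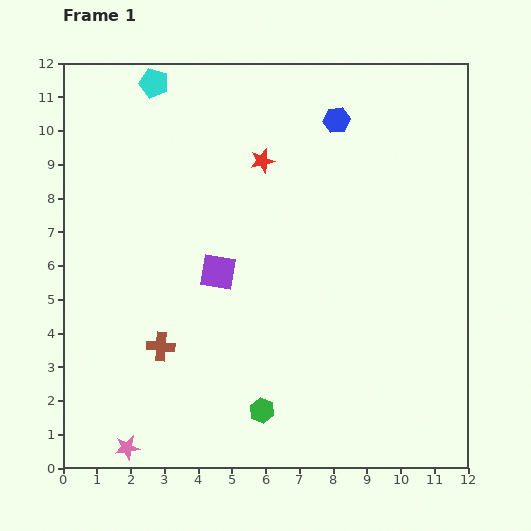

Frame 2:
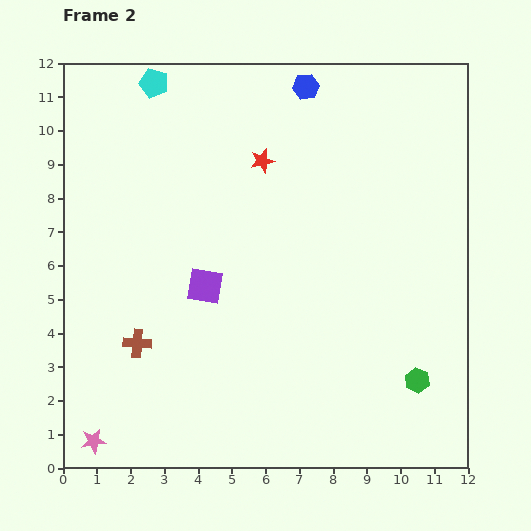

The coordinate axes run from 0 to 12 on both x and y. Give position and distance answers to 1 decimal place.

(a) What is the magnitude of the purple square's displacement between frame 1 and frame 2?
0.6

The purple square moved from (4.6, 5.8) to (4.2, 5.4), a distance of √(0.4² + 0.4²) ≈ 0.6.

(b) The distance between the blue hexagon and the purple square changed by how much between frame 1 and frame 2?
+0.9

Distance in frame 1: 5.7. Distance in frame 2: 6.6.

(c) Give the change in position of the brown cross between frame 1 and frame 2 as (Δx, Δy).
(-0.7, 0.1)

The brown cross was at (2.9, 3.6) in frame 1 and (2.2, 3.7) in frame 2.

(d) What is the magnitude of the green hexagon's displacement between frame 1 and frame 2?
4.7

The green hexagon moved from (5.9, 1.7) to (10.5, 2.6), a distance of √(4.6² + 0.9²) ≈ 4.7.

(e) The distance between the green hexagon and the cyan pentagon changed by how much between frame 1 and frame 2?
+1.6

Distance in frame 1: 10.2. Distance in frame 2: 11.8.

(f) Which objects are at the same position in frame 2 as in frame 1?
the cyan pentagon, the red star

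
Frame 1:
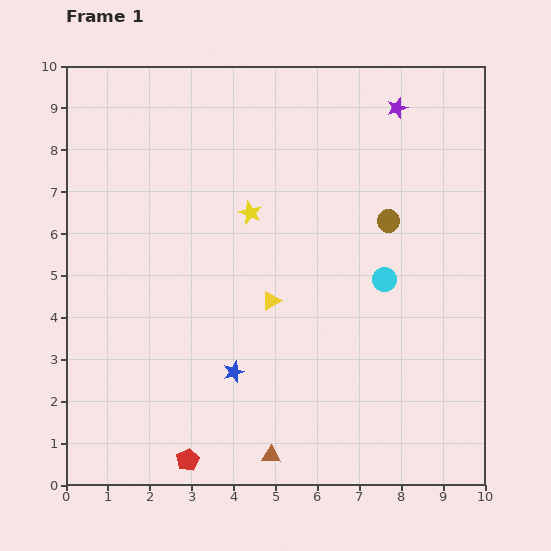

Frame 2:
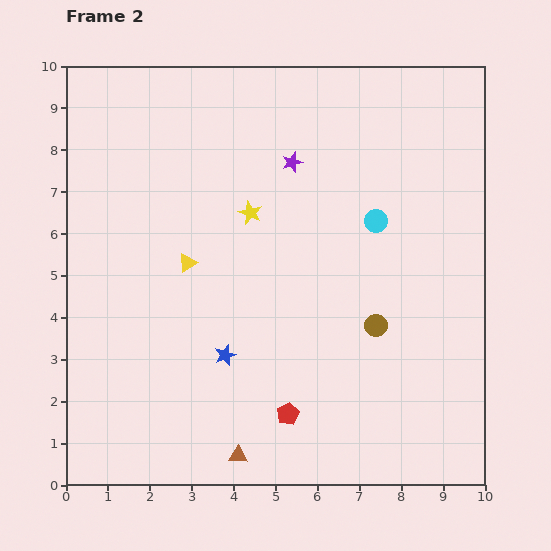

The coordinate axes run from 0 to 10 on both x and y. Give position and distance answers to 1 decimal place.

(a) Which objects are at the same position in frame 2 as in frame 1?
the yellow star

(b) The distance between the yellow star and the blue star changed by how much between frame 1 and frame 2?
-0.3

Distance in frame 1: 3.8. Distance in frame 2: 3.5.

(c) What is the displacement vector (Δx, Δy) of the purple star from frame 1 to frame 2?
(-2.5, -1.3)

The purple star was at (7.9, 9.0) in frame 1 and (5.4, 7.7) in frame 2.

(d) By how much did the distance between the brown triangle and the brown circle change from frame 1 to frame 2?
-1.8

Distance in frame 1: 6.3. Distance in frame 2: 4.5.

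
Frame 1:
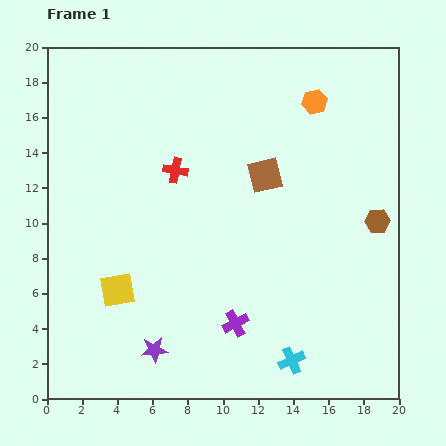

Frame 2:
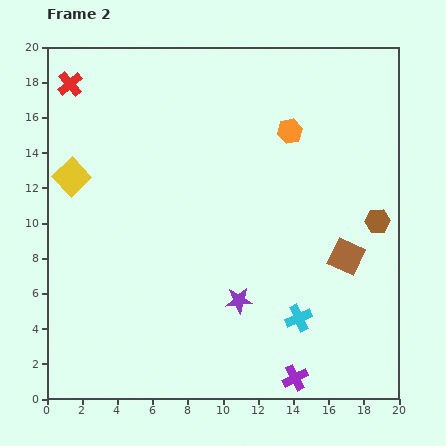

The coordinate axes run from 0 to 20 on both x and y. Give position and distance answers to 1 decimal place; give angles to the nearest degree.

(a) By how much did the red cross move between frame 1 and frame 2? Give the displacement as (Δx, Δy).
(-6.0, 4.9)

The red cross was at (7.3, 13.0) in frame 1 and (1.3, 17.9) in frame 2.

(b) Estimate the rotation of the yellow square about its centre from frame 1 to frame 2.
34° counter-clockwise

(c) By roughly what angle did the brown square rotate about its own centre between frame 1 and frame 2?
38° clockwise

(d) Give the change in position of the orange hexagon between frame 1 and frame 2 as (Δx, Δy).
(-1.4, -1.7)

The orange hexagon was at (15.2, 16.9) in frame 1 and (13.8, 15.2) in frame 2.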